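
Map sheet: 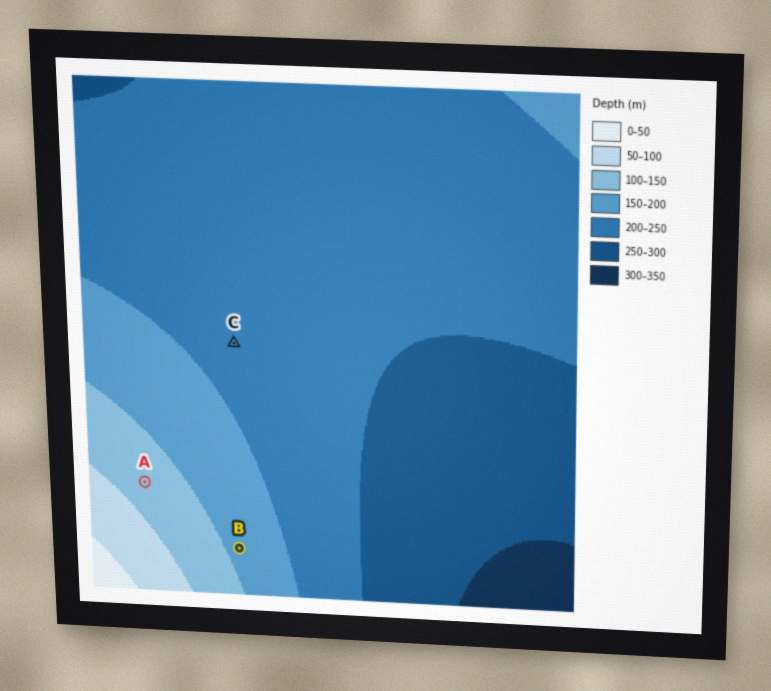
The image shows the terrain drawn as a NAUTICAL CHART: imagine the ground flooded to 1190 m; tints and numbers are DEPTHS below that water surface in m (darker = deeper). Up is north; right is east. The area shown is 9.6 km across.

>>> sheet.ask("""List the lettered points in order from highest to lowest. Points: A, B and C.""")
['A', 'B', 'C']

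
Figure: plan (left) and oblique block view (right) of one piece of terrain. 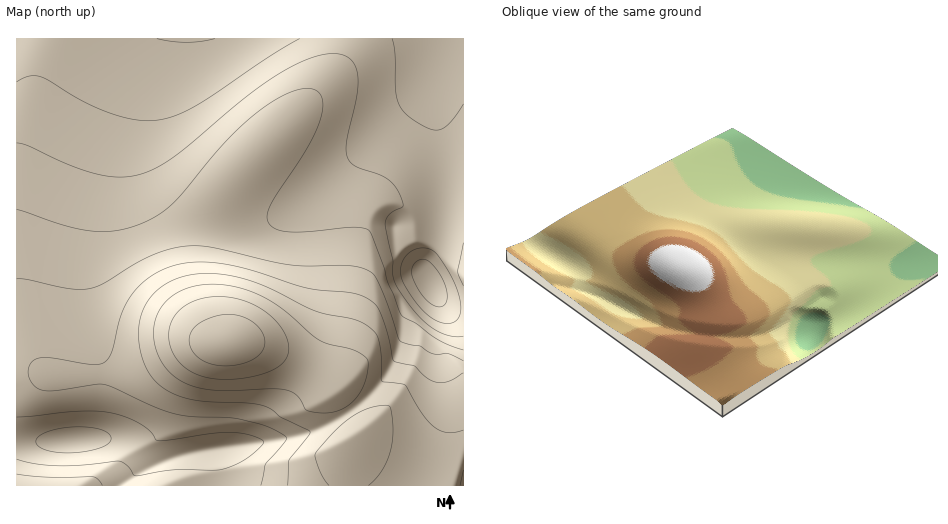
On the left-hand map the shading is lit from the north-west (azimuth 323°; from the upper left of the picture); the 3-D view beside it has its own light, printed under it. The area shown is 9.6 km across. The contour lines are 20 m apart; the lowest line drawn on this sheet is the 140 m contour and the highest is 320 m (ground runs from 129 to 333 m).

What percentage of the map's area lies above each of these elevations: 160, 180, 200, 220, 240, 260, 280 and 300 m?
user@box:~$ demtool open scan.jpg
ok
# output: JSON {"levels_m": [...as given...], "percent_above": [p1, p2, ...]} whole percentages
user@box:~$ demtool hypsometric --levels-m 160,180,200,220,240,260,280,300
{"levels_m": [160, 180, 200, 220, 240, 260, 280, 300], "percent_above": [88, 73, 59, 41, 28, 19, 11, 4]}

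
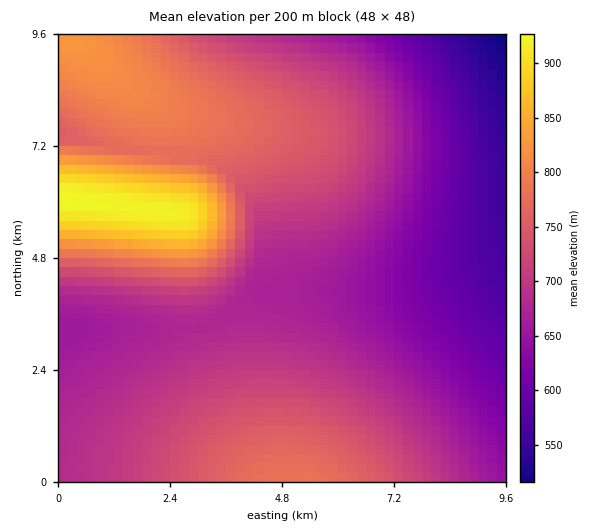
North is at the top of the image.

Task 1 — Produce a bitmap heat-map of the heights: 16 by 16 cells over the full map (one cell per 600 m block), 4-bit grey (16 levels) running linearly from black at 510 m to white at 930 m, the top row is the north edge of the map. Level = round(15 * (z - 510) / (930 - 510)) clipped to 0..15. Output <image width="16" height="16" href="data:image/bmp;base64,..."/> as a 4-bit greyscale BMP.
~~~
<image width="16" height="16" href="data:image/bmp;base64,Qk32AAAAAAAAAHYAAAAoAAAAEAAAABAAAAABAAQAAAAAAIAAAAATCwAAEwsAABAAAAAAAAAAAAAAABEREQAiIiIAMzMzAERERABVVVUAZmZmAHd3dwCIiIgAmZmZAKqqqgC7u7sAzMzMAN3d3QDu7u4A////AGd4iZqpmIdlZ3eImZmIdlVmd3iIiHdlVGZnd3d3dlVEVmZnd3ZlVENVZmZmZlVEM2ZndmZlVUMyiJmYdmZVQzK7zMuGZmVDMu7u7Zd3ZUMy7u3biId2VDK7uqmZiHZUMpqqqpmYh1QyqrqqmYh2VCG7uqmYh3ZDIbu6mHdmVDIR"/>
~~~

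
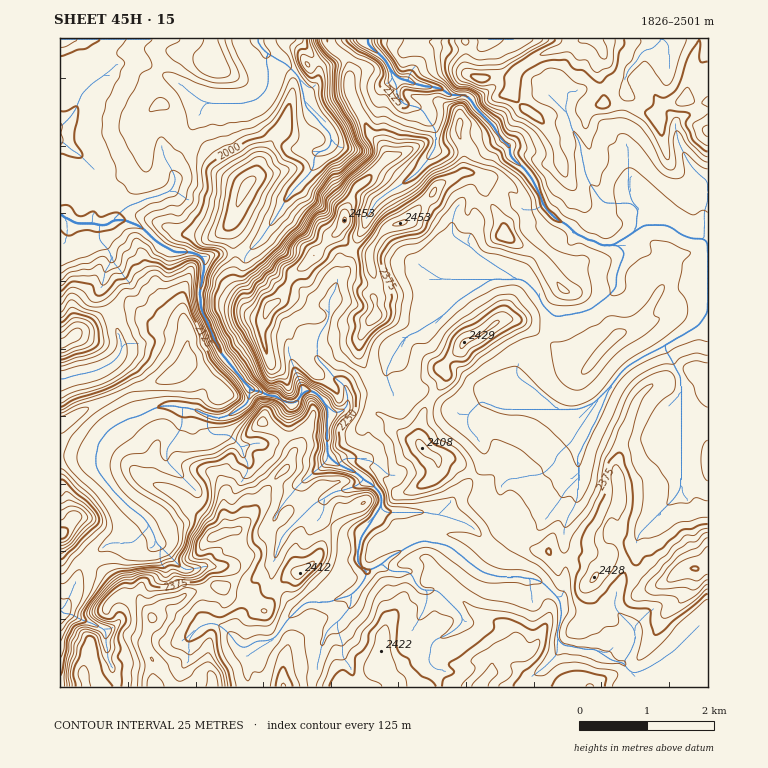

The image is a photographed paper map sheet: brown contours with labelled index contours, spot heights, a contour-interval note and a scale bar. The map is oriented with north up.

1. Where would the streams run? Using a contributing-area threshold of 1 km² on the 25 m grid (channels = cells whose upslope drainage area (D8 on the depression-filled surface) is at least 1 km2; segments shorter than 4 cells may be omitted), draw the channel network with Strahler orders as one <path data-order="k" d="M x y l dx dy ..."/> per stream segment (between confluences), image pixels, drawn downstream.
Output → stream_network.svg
<path data-order="1" d="M637 673l-5 0-7-7 0-3"/><path data-order="2" d="M625 663l-12-2-7-5-1 0-4-3-2 0-3-4-13 0-2-1-7 0-2-2-8 0-7-7 0-8 2-2 0-5 2-2 0-6 1-2 0-2-1-2 0-8-2-2 0-1-7-7-10-10-2 0-1-2-4 0-1-2-11 0-1-1-26 0-1-2-5 0-2-2-3 0-7-5-2 0-5-5-2 0-17-15-1 0-5-3-5 0-2-2-9 0-1-2-9 0-1 2-4 0-1 2-9 3-3 3-12 5-7 7-2 0 0 2"/><path data-order="1" d="M635 638l0 5-3 5 0 3-7 8 0 4"/><path data-order="1" d="M104 629l-5-2-8-5-9-1-1-2-5-2-4-3-8 0-4-4 0-1"/><path data-order="1" d="M211 622l1 2 6 0 3 3 2 0 10 11 0 1 3 4 0 1 2 0 3 4 5 0 10-7 12 0 2-2 3 0 5-5 0-2 7-8 0-2 19-18 1 0 2-2 24 0 1-2 4 0 2-1 3 0 2-2 5 0 1-2 2 0"/><path data-order="1" d="M338 622l11-13 0-2 2-2 0-10"/><path data-order="1" d="M463 622l0-5-2-1 0-2-24-24-15 0-7-7 0-1-1-2 0-3-5-5-17 0-2-2-2 0-5-5-2 0"/><path data-order="2" d="M351 595l10-10 0-2 4-3 0-2 1-1 0-5-1-2"/><path data-order="3" d="M365 570l-7-7 0-13 1-2 0-7 2-2 0-3 10-13 2-5 3-4 0-2 5-6"/><path data-order="2" d="M381 565l-5 2-5 3-6 0"/><path data-order="1" d="M158 545l-3-4 0-5-3-5-2-5-3-3 0-2-7-7-2 0-5-5-2 0-20-20 0-2-12-13 0-2-3-5 0-14 2-1 0-7 1-2 0-2 5-5 0-1 12-10 5-2 9-5 5 0 1-2 4 0 12-7 1 0 2-1 3 0 2-2 17 0 2 2 10 0 1 1 6 0 5 4 1 0 2 1 3 0 2 2"/><path data-order="1" d="M425 512l-40 0-4-3 0-3"/><path data-order="1" d="M662 511l14-14 0-1 5-7 0-113-4-4-7-15-5-7 0-5"/><path data-order="3" d="M381 506l0-10-1-2 0-2-10-10-4 0-3-3"/><path data-order="1" d="M324 499l8-7 4 0 2-2 6 0 2-1 3 0 2-2 3 0 2-2 2 0 5-5 0-1"/><path data-order="3" d="M363 479l-10-9-4 0-1-1-12-6-9-8 0-47-1-2 0-2"/><path data-order="1" d="M578 477l0-22 3-3 0-2 2-2 0-3 3-4 2-5 3-5 0-3 3-3 0-2 4-5 0-4 5-8 0-3 2-2 0-2 1-1 0-4 5-7 0-1"/><path data-order="1" d="M226 435l-14 0-5-5 0-14 2 0"/><path data-order="2" d="M209 416l3 0 2 2 9 0 1-2 4 0 1-2 5-1 9-7 2 0 3-3 0-4 2-1 0-11"/><path data-order="2" d="M559 409l20 0 2-1 3 0 5-4 4 0 18-18"/><path data-order="3" d="M326 404l-9-10-5-3-7 0-6 7 0 3-2 0-2 2-8 0-2-2-3 0-4-3-1 0 0-2-9 0-8-5-9 0 0-2-1-2"/><path data-order="1" d="M485 403l1 1 5 0 4 4 5 0 1 1 58 0"/><path data-order="3" d="M250 387l-9-8 0-2-7-7 0-1-13-15 0-2-2-2 0-3-3-4 0-1-4-5 0-4-3-5 0-3-7-12 0-3-1-2 0-12-2-2 0-1 2-2 0-7 1-1 0-9 2-2 0-11-2-2 0-2-5-3-3 0-2-2-18 0-4-3-8-4-4-3-1 0-16-15-1 0-5-4-4 0-5-3-12 0"/><path data-order="2" d="M611 386l2-2 0-2 5-5 0-1 10-11 2 0 3-3 5-2 4-3 1 0 22-12"/><path data-order="1" d="M116 359l-5 5-12 5-1 1-4 0-2 2-5 0-1 2-7 0-2 2-5 0-1 1-4 0-2 2-5 0"/><path data-order="2" d="M665 345l2-2 5-1 4-4 8-3 3-3 5-2 4-3 1 0 11-14 0-71-4-3-13 0-2-2-3 0-2-2-5-1-5-5-2 0-5-4-24 0-8 7-2 0"/><path data-order="1" d="M405 338l4-3 10-3 8-7 5-2 9-7 1 0 17-16 2 0 8-7 2 0 7-5 1 0 4-4 2 0 6-5"/><path data-order="1" d="M329 313l0 5-2 2 0 3-6 9 0 1-2 2 0 3-2 2 0 19 14 13 0 2 5 5 2 2 1 0 7 6 0 5 2 2 0 12-5 5-2 0-2 2-5 0-8-9"/><path data-order="1" d="M459 279l32 0"/><path data-order="2" d="M491 279l31 0 1 2 2 0 12 12 0 1 3 4 0 3 2 2 0 2 12 11 8 0 2-1 8 0 2-2 7 0 2-2 3 0 2-1 3 0 12-10 2 0 11-12 0-14 2-2 0-3 2-2 0-3 3-5 0-3 2-2 0-2-7-7-5 0"/><path data-order="3" d="M613 245l-12 0-7-5-6 0-4-3-1 0-2-2-3 0-12-12-9-3-12-12 0-1-3-4-2-8-6-12-2-5-12-14-2 0-8-8 0-10-2-2-1 0-7-7 0-1-4-4-1-5-21-20-1-5-7-7-17 0-5-5-2 0-1-2-24-3-2-2-3 0-5-3-5 0-2-2-2 0-8-8"/><path data-order="1" d="M99 237l0-12"/><path data-order="3" d="M633 232l-8 7-5 1-7 5"/><path data-order="1" d="M268 227l9-10 0-2 5-7 3-8 7-7 0-2 18-18 0-2 4-3 0-10 2-2 0-2 5-3 5 0 5-5 0-12-26-27 0-5-1-2 0-7-2-1 0-5-2-2 0-5-1-2 0-2-14-13-8-3-4-4-1 0-5-3"/><path data-order="3" d="M99 225l-1 0-2-2-20 0-7-5-4 0-3-3-2 0"/><path data-order="3" d="M114 220l-1 0-5 5-9 0"/><path data-order="2" d="M638 210l0 3-1 2 0 12-4 5"/><path data-order="1" d="M630 191l0 5 2 2 0 3 6 7 0 2"/><path data-order="1" d="M174 186l-2 2 0 2-5 3-4 0-5 3-11 2-9 5-8 2-9 7-7 6 0 2"/><path data-order="1" d="M414 176l15-17 1-5 6-7 0-18-6-5 0-2-3-3-2-5-6-7-5 0-2-2-7 0-7-7 0-1-1-2 0-10-5-7 0-5-2-2 0-1"/><path data-order="1" d="M566 112l3 5 0 3 2 2 0 5 3 5 0 2 4 3 0 2 1 2 0 3 2 2 0 8 2 2 0 7 1 1 0 7 2 2 0 3 3 5 2 5 7 9 0 1 7 7 27 0 6 7"/><path data-order="1" d="M76 110l-4 4 0 1-8 9-2 1-2 0 0 2"/><path data-order="1" d="M211 103l34 0 1-1 5 0 2-2 3 0 11-10 0-3 1-2 0-17-1-2 0-13"/><path data-order="3" d="M390 70l-3-9-19-17 0-5"/><path data-order="2" d="M267 53l-7-7 0-2-2-1 0-4"/>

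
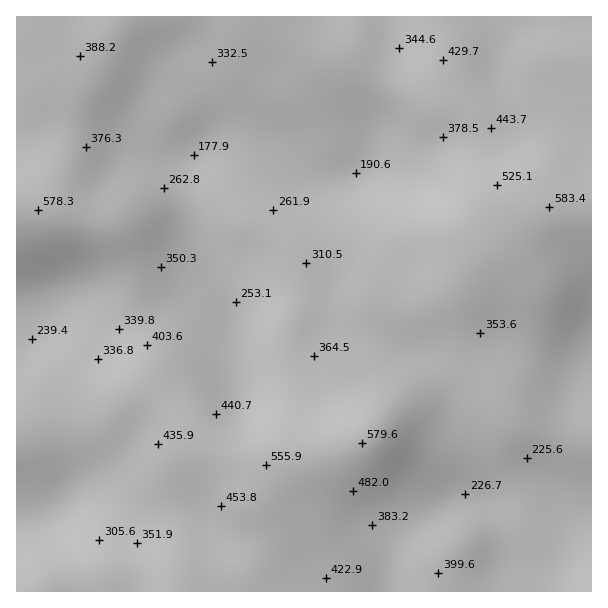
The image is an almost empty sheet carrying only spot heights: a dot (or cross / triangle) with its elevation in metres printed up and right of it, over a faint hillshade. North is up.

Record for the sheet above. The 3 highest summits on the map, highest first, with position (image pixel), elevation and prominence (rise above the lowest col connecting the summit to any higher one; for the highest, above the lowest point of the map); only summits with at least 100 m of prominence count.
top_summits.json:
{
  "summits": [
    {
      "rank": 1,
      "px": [549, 207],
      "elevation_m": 583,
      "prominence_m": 447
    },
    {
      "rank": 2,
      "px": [362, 443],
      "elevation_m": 580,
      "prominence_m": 224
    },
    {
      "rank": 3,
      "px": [39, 210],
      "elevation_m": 578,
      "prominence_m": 221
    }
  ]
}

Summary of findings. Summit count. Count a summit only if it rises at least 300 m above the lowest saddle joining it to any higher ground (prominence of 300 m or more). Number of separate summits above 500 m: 1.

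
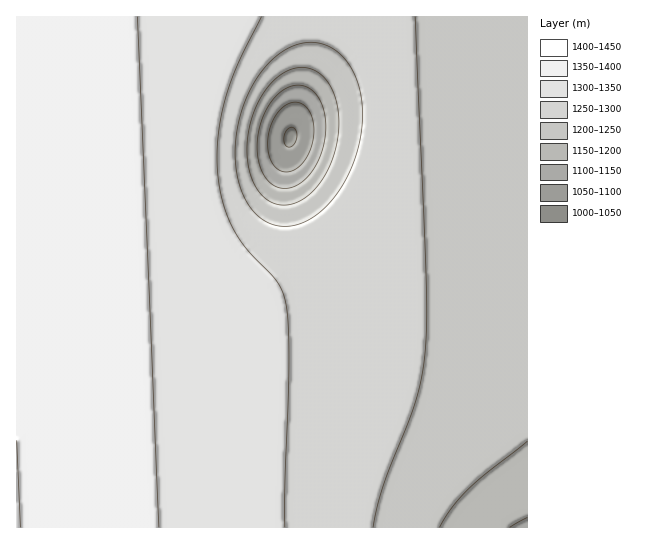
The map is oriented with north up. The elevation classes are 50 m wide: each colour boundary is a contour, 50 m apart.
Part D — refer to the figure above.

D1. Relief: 1040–1400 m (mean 1290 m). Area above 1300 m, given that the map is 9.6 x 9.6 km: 43.8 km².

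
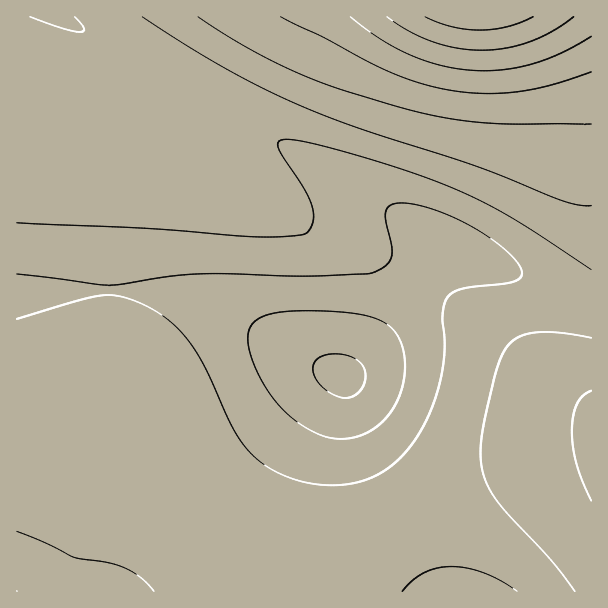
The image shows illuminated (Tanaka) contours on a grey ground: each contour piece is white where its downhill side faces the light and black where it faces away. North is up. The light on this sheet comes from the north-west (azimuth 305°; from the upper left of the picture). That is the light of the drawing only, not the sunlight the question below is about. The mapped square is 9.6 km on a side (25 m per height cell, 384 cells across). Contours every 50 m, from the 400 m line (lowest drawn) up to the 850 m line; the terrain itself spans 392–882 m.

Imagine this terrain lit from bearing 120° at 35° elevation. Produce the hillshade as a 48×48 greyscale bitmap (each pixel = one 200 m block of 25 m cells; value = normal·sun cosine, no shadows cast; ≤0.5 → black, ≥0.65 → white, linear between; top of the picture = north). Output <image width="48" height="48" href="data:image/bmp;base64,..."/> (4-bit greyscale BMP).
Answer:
<image width="48" height="48" href="data:image/bmp;base64,Qk32BAAAAAAAAHYAAAAoAAAAMAAAADAAAAABAAQAAAAAAIAEAAATCwAAEwsAABAAAAAAAAAAAAAAABEREQAiIiIAMzMzAERERABVVVUAZmZmAHd3dwCIiIgAmZmZAKqqqgC7u7sAzMzMAN3d3QDu7u4A////AGeKvLqHVVZ3d3d3d4iImZqqqpmId2ZVVHd5q6qHdmd3d3d3d3iImZmqqZmId2ZlVYd4iZmId3d3d3d3d3eIiJmZmZiId2ZlVYh3iIiId3d3d3d3d3d4iIiZmIiHd2ZmVYiIiIiHd3d3d3d3d3d3eIiIiIh3dmZmVYiIiIiIh3d3d3d3d3d3d3eIiHd3dmZmZoiIiIiIiIiHd3d3d3d3d3d3d3d2ZmZmZoiIiIiIiIiIh3d3d2ZmZmZmZmZmZmZmZoiIiIiIiIiIiHd3d2ZlVVVmZmZmZmZmZoiIiIiIiIiIiIh3d2ZVVEVVVVZmZmZmZoiIiIiIiIiIiIiHd2ZUQzNERVVVVVVmZoiIiIiIiIiIiIiId2ZUMiIzREVVVVVWZoiIiIiIiJmZmZiIh3ZTIhEiM0RFVVVVZneIiIiIiZmZmZmYiHZTIQARIzREVVVVZnd4iIiIiZmZmZmZiHdUIQABIjNERFVVVXd3eIiIiZmZmqqZmIdlMQAAEjM0RFVVVXd3d4iIiZmaqqqqmYh2QgAAEiM0REVVVWZ3d3eIiJmaqqqqqpiHUxAAEiM0REVVVWZmZ3d3iJmaqqu7qqmHZCEREiMzRERVVVVmZmZ3eImaqru7uqqYdTIiIjM0RERVVVVVVmZnd4maqru7u6qZhlQzMzM0RERVVVVVVWZmd4iZqru7u6qpmGVEMzRERERVVVVVVWZmd4iZqru7u7qqmHZVREREREVVVmZmZmZnd4iZqqu7u7qqqYdlVVRERFVVZnd3d3d3iImaqqq7u7uqqZh2ZVVVVVVWZoiIiIiIiJmaqqqqu7u6qpmHZmVVVVVmZpmZiJmZmZmqqqqqq7u6qqmId2ZmVWZmZpmZmZmZmqqqqqqqqruqqqmYh3ZmZmZmd6qqqqqqqqqqqqqqqqq7qqmYh3d2ZmZnd6qqqqqqqqqqqqqqqquqqqmZiHd3ZmZ3d5maqqqqqqqqqqqqqqqqqqmZiId3d3d3iJmZmZmZmZmZmZmaqqqqqqmZmIh3d3d4iImZmZmZmZmZmZmZmqqqqqmZmIiHd3iIiIiIiIiIiZmYmZmZmZqqqpmZmIiIiIiImYiIiIiIiIiIiImZmZmamZmZmIiIiIiImXd4iIiIiIiIiIiZmZmZmZmZmZiIiIiJmXd3d3d3iIiIiIiJmZmZmZmZmZmZiIiZmXd3d3d3d3eIiIiImZmZmZmZmZmZmZmZmXd3d3d3d3d4iIiIiIiZmZmZmZmqqpmZmXd3d3d3d3d3iIiIiIiJmZmZmqqqu6qqmXd3d3d3d3d3iIiIiIiJmZmZqqu7u8u7qnd3d3d3d3d3d3iIiIiJmZmZqru8zMzMu3d3d3d3d3d3d3d4iIiIiIiZqrvM3d3dzHd3d3d3d3d3d3d4iIiIiIiJmrvN3u7u3Xd3d3d3d3d3d3d4iIiId3iJmrzN7v//7nd3d3d3d3d3d3d4iIh3d3eImrzd7////nd3d3d3d3d3d3d3iId2Zmd4mazd7////3ZmZmZmZnd3d3d3eHdmZWZniave/////w=="/>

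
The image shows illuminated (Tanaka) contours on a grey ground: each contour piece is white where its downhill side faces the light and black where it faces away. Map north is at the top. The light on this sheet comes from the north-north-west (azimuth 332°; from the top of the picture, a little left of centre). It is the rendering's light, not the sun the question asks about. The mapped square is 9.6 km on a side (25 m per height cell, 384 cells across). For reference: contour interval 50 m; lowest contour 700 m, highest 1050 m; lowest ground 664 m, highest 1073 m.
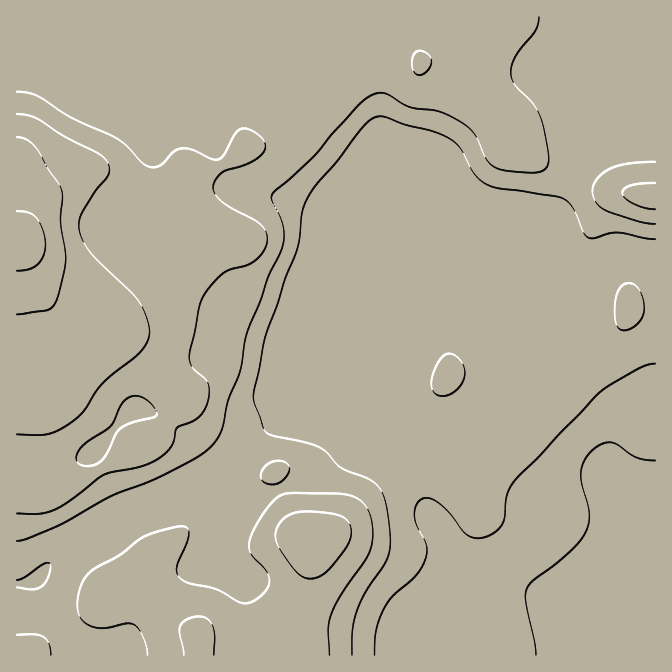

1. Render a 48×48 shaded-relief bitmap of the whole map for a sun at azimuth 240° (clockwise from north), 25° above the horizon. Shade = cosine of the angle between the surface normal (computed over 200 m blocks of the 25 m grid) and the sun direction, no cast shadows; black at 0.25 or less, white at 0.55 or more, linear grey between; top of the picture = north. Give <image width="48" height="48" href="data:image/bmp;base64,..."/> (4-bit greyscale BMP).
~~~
<image width="48" height="48" href="data:image/bmp;base64,Qk32BAAAAAAAAHYAAAAoAAAAMAAAADAAAAABAAQAAAAAAIAEAAATCwAAEwsAABAAAAAAAAAAAAAAABEREQAiIiIAMzMzAERERABVVVUAZmZmAHd3dwCIiIgAmZmZAKqqqgC7u7sAzMzMAN3d3QDu7u4A////AIh4iZmrzcl2eIiIdTJGiJmZmHZWeIiJmYh4mZmrzLl2eIiIdTJGiJmZmHZWeIiJmXeJqqmry5hlaJiIdkNGiJmZiHZWeIiZmXeKu6maqYdUWJmZhlRWiJmIh2ZneImZmXibzKmIiHZUaJqql1RWiIiIh3d3iImZmYmry5h3h2ZWebzcp2VWeIiJmIiIiImZqpmqqYiIh2Z4q97sl2VVZ3iZmYiIiImZmZmamYmZh3eJvO/sl2VEVniZmZmYiIiJmZmZmJmZh3d5vN7ah2QyNWiamZmIiIiIiKqZiZmYh3d4rN24ZVMRJHiqmYiId3d4iLuoiJmYiId4m7uGVEIRJXmqmIiHd2Z4ibqYiImZmZiImql1VEISRoq6mId3dmZ4maqIiImZmZmZqql2ZUM0V5u6mHh3dmeJmamHeJqqmZmZq6l2ZURWeKu6mIiHdmeaqqmHeJqqmIiImpdlVVZniaqqmIiHd3iaqrqXeJqph3d3iIZURWd4maqpmIeHd3iru7qYiJmYd4dmZ2VVZ3iImaqZmIiId4iau6qYh3iIiZhlVVVniIiJmqqZiIiIiIiaqpmYdmeJq6dTRVZ4iIiZqqqZiIiIiHiJmZmYdmeaupZDRFeIiImZq7qYiImZiHiJmZqph3iaqXZVRFeIiJmZqrqYeImZiIiJmaqoh3iZh2ZmQ0eIiJmZmqqHd4mZiImZmaqYd4iIdmZ2Q0eIiJmZmqqHd4iIiJmZmaqYd4iHdmZ3U0aIiImZmqqHeIiIiZqpmaqYeIiHZmZ3ZEaIiImZmqmHeIiJmZqpmaqXeJh2ZmZ4dUV4iIiZmqmHiJmZmaqpiKmGaIhlV3Z4hjRoiIiZmamIiZmZmaqpiJl2Z3ZVeIh4hkNXiIiZmZmImZmZmaqph5hlZmVXmph4l0NWiImZmZmZmZmZmZqZiJhUREZ5qpd5mFM1eImZmZmZiIiJmZmYiIYxI1iamIeKqFIkeJmZmZmIiIiZmqmZqmUgFHmYiIiZhjETaJmZmZiIiJmZq7qs3WQhNomIiJmHUyEUaJmZmYiImZmavNze/2UzRoiImYdlQzNFaImZmZiZqqqrve//7nZUVniIiHZlVmdmZ4mZmZmavLvMze7sunZVZ3dmeId3iIh2Z4iZmZms3t3bqrypdnZmZ2RGiYiImZiHZ3iJiZm9/+24Z5mHZXZVVTNGiYeJmYh3dmeJmZrP/9uFRoiHZmUzMzRomIeJmHd3dmaJqrzv/rhTRoiId0MRJFaIiIial2d4h2aKzd7v7JZEVoiIiDIjVniJiImah2eJmXaL7t3dynVFV4iZiERGeImYiImph3iaqXec7su7p1VWZ4iZmXd4iZmIiJmZh3iaqYib3KmZhlVmZ4iZmYiIiZiIiZmZh4mqqYiKy5iIh2Z3d4iZmZiIiIiJmZmZiImqmZiJu5d4h3d3d4iZmYiIiJmZmZmZiImqmZh5uod4iHeHd4iZmYiIiJmZmZmZiImpmZeJqXd4mYd3d4iZmYiIiJmZmamYiImpmZeKqHeJmYd3Z4iJmQ=="/>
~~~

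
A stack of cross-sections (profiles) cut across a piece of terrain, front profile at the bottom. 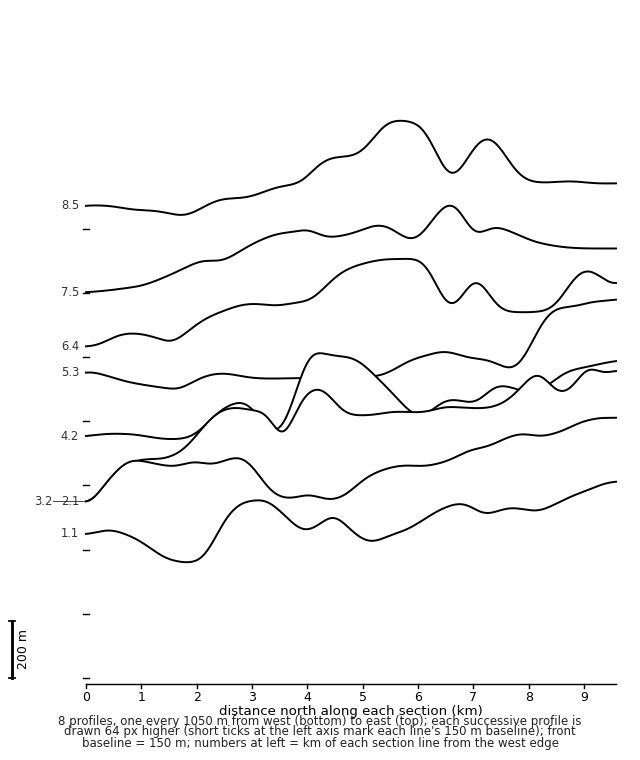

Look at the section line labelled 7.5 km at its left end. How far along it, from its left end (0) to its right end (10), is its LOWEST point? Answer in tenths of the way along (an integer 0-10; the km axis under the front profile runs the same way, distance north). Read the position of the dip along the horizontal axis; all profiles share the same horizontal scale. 0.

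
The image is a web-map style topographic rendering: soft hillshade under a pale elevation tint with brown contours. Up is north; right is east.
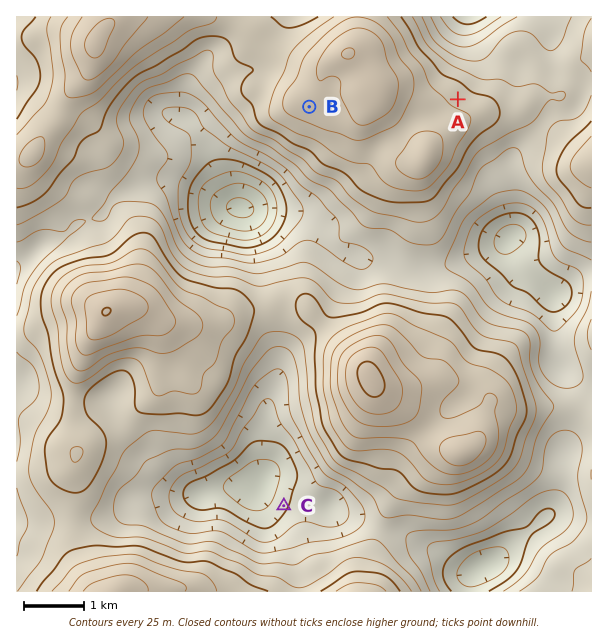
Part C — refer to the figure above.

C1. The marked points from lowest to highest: C A B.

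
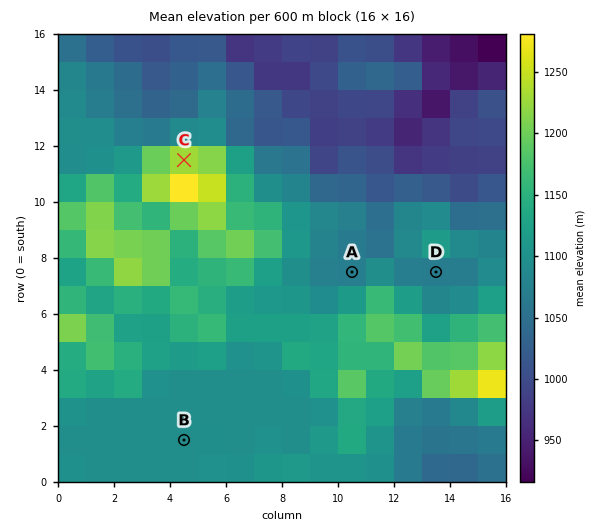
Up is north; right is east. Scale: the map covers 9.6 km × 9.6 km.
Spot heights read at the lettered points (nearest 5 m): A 1075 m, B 1095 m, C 1240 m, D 1065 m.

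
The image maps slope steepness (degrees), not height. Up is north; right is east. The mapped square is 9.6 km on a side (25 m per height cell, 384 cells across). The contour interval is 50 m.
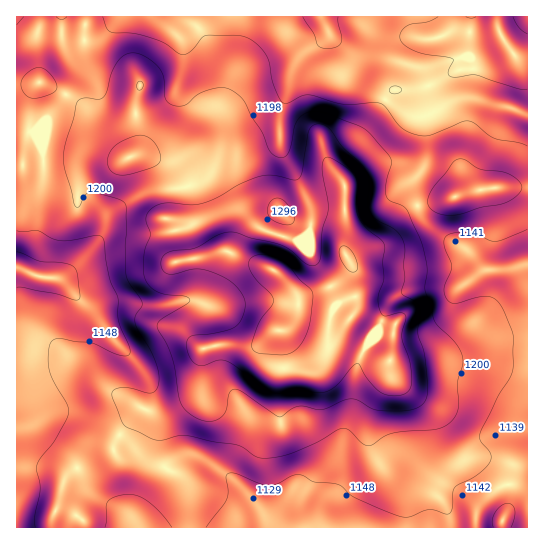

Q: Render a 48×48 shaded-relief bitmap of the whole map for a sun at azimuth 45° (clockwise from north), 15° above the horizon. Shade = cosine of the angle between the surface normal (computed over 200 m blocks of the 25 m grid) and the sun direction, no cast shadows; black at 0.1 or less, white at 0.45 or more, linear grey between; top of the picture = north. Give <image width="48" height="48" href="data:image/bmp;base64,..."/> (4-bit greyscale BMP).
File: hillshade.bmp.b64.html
<image width="48" height="48" href="data:image/bmp;base64,Qk32BAAAAAAAAHYAAAAoAAAAMAAAADAAAAABAAQAAAAAAIAEAAATCwAAEwsAABAAAAAAAAAAAAAAABEREQAiIiIAMzMzAERERABVVVUAZmZmAHd3dwCIiIgAmZmZAKqqqgC7u7sAzMzMAN3d3QDu7u4A////ACNGZomYdlRFZ3d3dmVmZVVURVZlaHVXmTNGd4mHZURFZ3d4dlVmZVVURWZmeHVXiERGeIh2VERVZ3iIZVVmZVVERWZmeHZniERGeHZVRERWd4iGRFZmZVVEVnd3d2ZniFVWd2VURVVneJhkNFZlVVRFZ3d3dmZnd2ZWd2VVZmZ3iYZCNFVVVVRFd4d2Znd3d3ZndmVWd2Z4h1QzNEREVVRWd3dmZ3d3iHd3ZmZndmZ2VDMzRERVVlVWd2ZmZ3iImXdmZmZ3ZmZVMiNEREZmZlVWZlVVZ4iImWZmZmZmZmVTIkVVVWd2ZlRFVERVZ4iIiFZmZmVVZmVDNGd2VVZlRVQzMjRWeIiId1ZlVURWZ3ZDRXh2MzRCNEMiEjV4iZiHd2ZlVUVneIUzVnhjABIhJFQhI1iqmZiHd2ZmVVZ4mXQjRnZAADMzVmUzRoq6mIiHd2ZmZmeKqVIiNWQQFFZmd3ZEZ5vKiIiIiGZmZniqliESJFMRRmZ3d3dmaKy5iIiIiGZmd4mpYgERNmQ0VVZ3d3d3eby5mZmIiGZ3iZqWIAEjaId2VVZ4d3d3eby6qpmIiHd4mZlzACNGmqmGVWeIh3d3eKu7qZiIiHiJqphSI1Z4mZhlVniIh3d4iazMuYiJmYiZqYZDRVZoiHZERnd4h3eJqs3tqYiZmZmqmGQzMiNGZlQzNFZ4h3eKqs3cqYmZmaqphlQxAAI0RDMiI1aal2aJmqu6mIiamZh2VUQhERI0QzIiJGnLllaJqqqqiIiZmFREREQyIiNWVENEV63rdFeauqq6mId3eBIzNEQzMzV4dlVnm+7IU1iqqqvLmHZWZiMzNEQzNFeZl3iavMuGRHmru8zKh2VVZURDNERDNFZ4iImqqXd2RYrN3dyoZURVVVVERFZUM0V4iImYdVZ3Vnre7cp1M0RVVmZURXZURFeZiIiHVWiYZXruy6hTI0RFVmZVVnZERWiZiId2ZoqnVGrcqYdURWVVZmZlVmUzRWd3d3d3eKuWRGrMqYdlaIdneGZmVlMjRVZnd3d4ibuENHzsqId3eIiJqnd2VVM0VWZ3d3d4mrpTRq7smIh3eJmqqnd2VVRVZ3d3d3d4m7dDWd7amZmHeJqqqYd2VVVneIiIiIeJq5Yza+y6qqmHiaqpmXd2ZmZ3iImIiIiJqoU0jNuqu6mIiZqZmmd2Zmd3eImZmYiJqoVGvdu7uph3iImZq2ZmZnd2Z5qpiHeJqpd53tu7qHd3d4mZqVZmZndlV5qod3eJmpiL3cuph3d3d4iIZVVmd4dlVpqYd3iJmqmau6mHd3d3d3dlM2Z4mIdkV6uoiIiJqqmJmYd2d3d3ZmZUM3eaqHdlaby5iIiJmqmIiHd3d3d2ZmZURXiqmHd2i9y5h4iJmqmIiIdmd3ZmZ3ZUVniah3iInMyod3iJqqiIiHZmZlVmZ2VFeGeIdniJq7qXd4iZqpiIiGVVVVZmd2VGmneIdniZmql2Z4iJmYiJl1VmZmd3d3VYrGeIdniZmZdmd4iJmYiahkVnd3iHd3ZpvA=="/>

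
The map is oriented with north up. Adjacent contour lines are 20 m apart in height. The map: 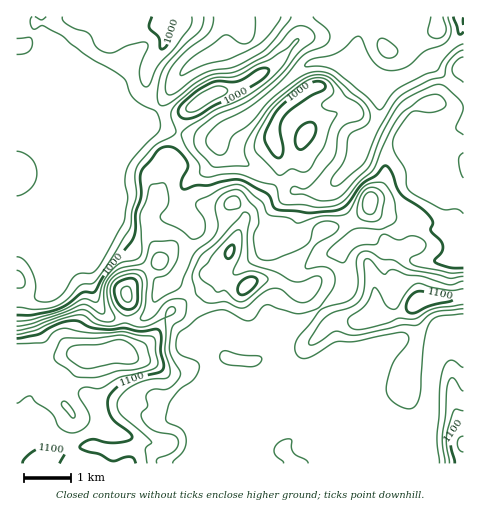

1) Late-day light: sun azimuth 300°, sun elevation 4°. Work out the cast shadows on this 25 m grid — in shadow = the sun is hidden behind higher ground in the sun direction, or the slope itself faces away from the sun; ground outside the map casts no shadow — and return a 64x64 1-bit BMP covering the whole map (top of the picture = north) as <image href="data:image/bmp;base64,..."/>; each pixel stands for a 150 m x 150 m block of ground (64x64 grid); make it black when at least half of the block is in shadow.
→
<image width="64" height="64" href="data:image/bmp;base64,Qk0+AgAAAAAAAD4AAAAoAAAAQAAAAEAAAAABAAEAAAAAAAACAAATCwAAEwsAAAIAAAAAAAAA////AAAAAAAAADfAAAAAAAAAB8AAAAAAAAADwAAAAAAAAAGAAAAAAABgAAAAAAAAAGAAAAAAAAAAAAAAAAAAAAAGAAAAAAAAAAfH+AAAAAAAB//4AAAAAAAP//AAAAAAAAf/8AAAAAAAD//wAAAAAAAH/+AAAAAAAAB/wAAAAAAAAB/AADgAAAAAH8AAPgAAAAAPwAAc/gAAAA/AAAz/HwAAB+AAAH+/AABjwAAAB/8AAPmAPgAAfwAA+Az+MAB/AAD4BP48AAAgAPgAfDwAAGAAeAB4DAAAAAA2AAAAAAAAAA8AAAAAAAAABwPgAAAAAAADAfAgAAAAAAAB8BgAAAAAAAHwDwAAAAAAAPAPAAAAAAAA8AMGAAAAAABwAB8AAAAAADAAHwAAAAAAGAAeAAAAAAAMABwAAAAAAAYACAAAAAAAAgACAAAAAQACPAAAAAAAwAA+AAAAAAAAAB8AAAAAAAAADwAAAAAAAAAHgAAAAABgAD+AAAAAAP4AP8AAAAAA/4Af4AAAAAD/wgfwAAAAAP/iAPABAAAAf/GAYAEAAAA/+PAAAAAADA/8fgAAAAAeAP4eAAAAAB8APwQAAAAAH8AfgAAAAAAf4AfwAAAAAA/4A/wAIAABB/wB/AAwAAOH/AD4ABwAAIP8AHAADwAAAfwAAAAHAAAA/AAAAAcAAAA4AAAABg=="/>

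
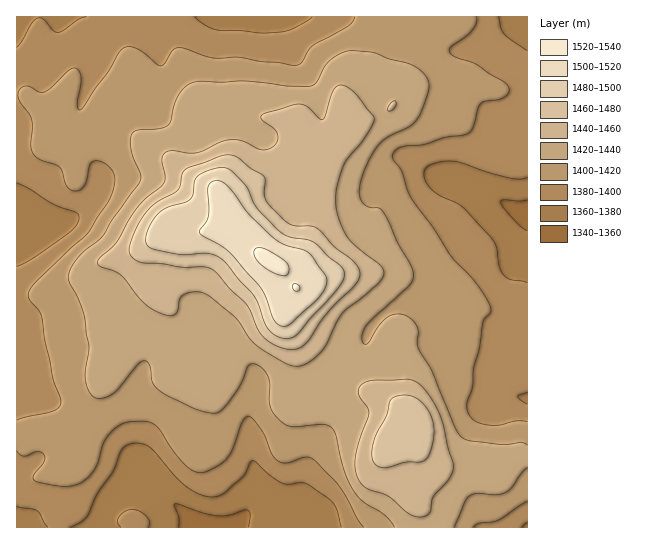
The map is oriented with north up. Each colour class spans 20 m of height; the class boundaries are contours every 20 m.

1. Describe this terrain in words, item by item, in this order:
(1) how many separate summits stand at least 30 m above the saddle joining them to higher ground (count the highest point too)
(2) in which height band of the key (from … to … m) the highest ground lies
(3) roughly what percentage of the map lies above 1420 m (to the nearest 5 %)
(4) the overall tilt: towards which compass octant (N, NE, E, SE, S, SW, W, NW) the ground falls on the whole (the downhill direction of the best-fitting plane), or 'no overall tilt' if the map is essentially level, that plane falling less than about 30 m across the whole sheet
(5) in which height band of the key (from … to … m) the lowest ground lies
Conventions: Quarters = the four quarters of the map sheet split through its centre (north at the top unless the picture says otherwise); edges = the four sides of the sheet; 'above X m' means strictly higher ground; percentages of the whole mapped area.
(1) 2 summits rise at least 30 m above their surroundings.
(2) The highest point is somewhere between 1520 and 1540 m.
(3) Ground above 1420 m makes up about 40 % of the sheet.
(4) There is no overall tilt: the best-fitting plane is nearly level.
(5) The lowest ground lies in the 1340–1360 m band.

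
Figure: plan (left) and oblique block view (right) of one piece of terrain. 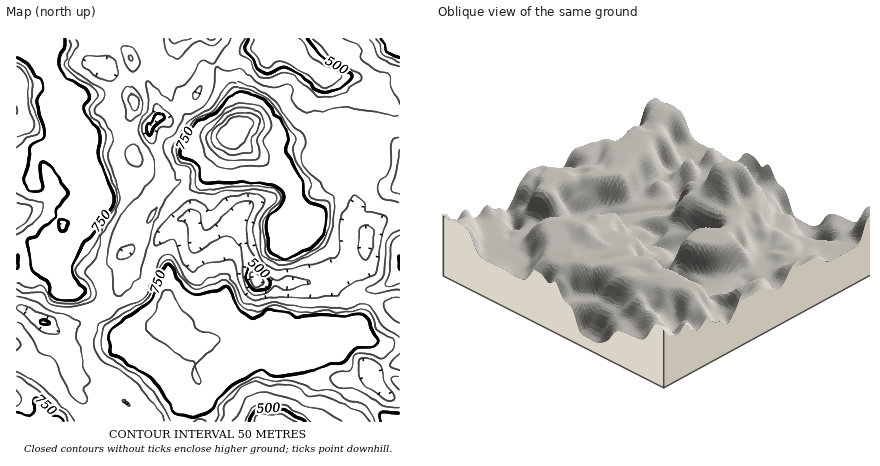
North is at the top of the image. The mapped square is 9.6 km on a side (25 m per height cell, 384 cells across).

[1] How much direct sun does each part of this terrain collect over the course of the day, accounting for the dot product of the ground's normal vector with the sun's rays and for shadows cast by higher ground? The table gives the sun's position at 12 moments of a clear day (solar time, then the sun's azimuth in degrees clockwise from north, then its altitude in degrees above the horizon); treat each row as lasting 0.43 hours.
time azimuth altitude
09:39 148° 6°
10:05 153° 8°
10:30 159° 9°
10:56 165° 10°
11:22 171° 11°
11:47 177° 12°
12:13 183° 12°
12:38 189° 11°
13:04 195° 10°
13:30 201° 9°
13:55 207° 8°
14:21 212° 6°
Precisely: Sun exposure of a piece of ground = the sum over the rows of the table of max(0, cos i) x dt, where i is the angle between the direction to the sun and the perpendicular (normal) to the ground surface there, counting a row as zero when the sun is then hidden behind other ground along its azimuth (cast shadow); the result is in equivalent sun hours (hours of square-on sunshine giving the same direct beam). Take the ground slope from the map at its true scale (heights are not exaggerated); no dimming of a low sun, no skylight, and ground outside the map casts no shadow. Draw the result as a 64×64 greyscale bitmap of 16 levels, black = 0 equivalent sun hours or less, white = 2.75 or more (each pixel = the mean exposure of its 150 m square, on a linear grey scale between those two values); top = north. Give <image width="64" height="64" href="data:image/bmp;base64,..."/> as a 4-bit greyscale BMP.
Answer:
<image width="64" height="64" href="data:image/bmp;base64,Qk12CAAAAAAAAHYAAAAoAAAAQAAAAEAAAAABAAQAAAAAAAAIAAATCwAAEwsAABAAAAAAAAAAAAAAABEREQAiIiIAMzMzAERERABVVVUAZmZmAHd3dwCIiIgAmZmZAKqqqgC7u7sAzMzMAN3d3QDu7u4A////ABEjQhERI0REMzRFVmeJreyIdVeIeIeL7tp2VVZomWQyACMxAAE0RERERFVnd3mZuoVVVq3Mzdzcp2VWeKqXMAACRCEAAkRERERFVomYdmZnd3ZVe+7//ah2Znmsy4QAADVTEAAjRFVVRVVoqphlVVVpzIZnq7upd5mZq7uoUQAAh0EAATNEVVVVVWiZl1VVVWi8uGV4dmZ5vey6dUIQAAOEEAASM0RERFVWiZl1VVVVVorduIqqqaqau4QQAAABaSAAAjM0REVVVXmpmGVVVVVVVp7+7//+3KhkMRIhASaWAAATM0REVVZ4vLqWVVVVRFVVac7Lzd3KhURmdkIiVjAAAjM0RERVaKzduXVVVVREVVVVeqh3iZh3eJqpYzRkABEjNEQ0RFaKzLqGVVVVVVVVVVRWd2VVZneImqhWaJcxVDNEQzRFaLzKhlVVVVZmZlVVVEVVVURVZneZh3rMupd2REM0VVVomYdlVVVVZ3dmZVVURFVEQzRVZmZpzuyYmWVEQzRVVVZlVVVVVWd3h2ZmVVVEVVRERFVVVVesuXd3I0QyI0VVRFVVVVVWd3dlRFVVVURFVlVlVVVVVWZmQyETMhABRVRDNERFVmZmZDISI0RVREVWZmVVREVVVEIAADMgACVlREMhI0RFVVQyIjNERVVURFVVREREREREMQABMRATd1VUMQABI0REQyIjRERFRDI0REQiMzMzM0MzABIAJq3IZVQyAAABM0REMzRERERCEAEyIQAAAAAAEAERISOLu7qqhlQgAAACNFVERERERCAAAAAAAAAAAAAAASMiiamL///+pjIAAAAUZUREREREIAAAAAAAAAAAAAABNEW8qIvdze62QyAAAAIzNDESM0QgAAAAAAAAAAAAABRWeM7tuHZVVUMzMgAAEiNDEAAAERAAAAAAAAAAAAACWKy7uqu4VUQhIjMzIQASMzEAAAAAEAAAAAAAAAAAAAESWu6GaKllQQASNEMzIBI0IAAAAAARAAAAAAAAEiIiIQABaIZpllVCASNERDMzIjMQAAAAACIAADQzM0REM0RDIQI2ZWdVREVEVEQyMzMyERAAAAAAIhAniKqHZlVEREIjNDZFVUREV4eGRBASMzIAAAABAAEjI2rf//uGVVVEQhI0RUVVRFVWiIhUMQEzMQABAAEiMyM2jP/u//yXVVQxEkRURlRERFV4iGVVQzMyABIRABNDMkZ4h2aM79llRDIjRERFRERENGiIZVaHVDMRIyIgASISRVZVVVaLynVERENDMxMiRDIkaJd1VFdkQyIjMiMQABJFVmVVVVeadURVRDMQABI0MjVniYZVNFREQiMyNlIBI0VWVVVVVXh1REVVQgAAERI0RFVpuWZDREVkETM2l1RENERVVVVVV3VEV4dTEBARIkZlRFe7h2Q0VFdRJEV4dlMjMjRVVVVWZWZ5mGQyIRIzRmZEVYundjNER5hVZmiHVCIgAkRERERVZmZmVEVmVUM0RERFWbhmU0VFirqWZoiGQyAAFEQyEUVVVVVWd7y5YyIzNERGh2ZlNENImYZmeaqGQgATQxAAE0VVVXq7vMqFM0RFVEREVWZDRDWJqrqZqqhUM1VDAAASRFVXiruHd2VFVWZVQhJEVlM0Qlv/7v//7bu8lkQxESNEVWZlaGVVRGd3ZVVCEkRVZCRDNqu87////+p1RFQhI0RVZUI1RFRFd3ZVVTIjRVVWM1U0eJmqmZmIdVQyEBI0RVZUISNEVEeHZVVUMjRXhlVUV2ZWZmdmZlVVRCAAIzRnd2QiI0REaHZVVVQiNXqmVXeN23VWipiIhlVDEBI0RWd2ZUM0REV3ZVVVQyJFeHVFd6/8dnmszMynVUIiI0RVREVVVEQ0RmVVVVVERFRENDNWd3ZWi93tymVEMjRERWZlREVVVCNEREVVVVVmUyESEkUzRVasy6l0IjREVmVVZmZURFVDEREkVVVVRWZCERACQhE0V6qGZ2QzRVZlVWZVVVM0RDEAACVVVVVEREMzIAMyESRVRFVWiYZVUzJGZlREMkRDIAABVVVVVDISNFVCARAREjIBJFV5qGUxAUVUMzIjRDMhIRVlVVRDERI1d2cwACEAEAACRFVlQxABIiIiIjRDMzMzaHVUREIAAjV4q3ITUgAAAAARESIxERERIiI0RDM0REWHZVREMhASI2q5h3hTEAAAAAAAARABIzM0RERERERERnZUREVWdmVWiHZnl0MQAAAAAAABABIzQzM0REREVVVWZDIjRWeJhmZkI1h1QxAAAAAAAAAAIzRCAAEjRFVVVVQzNERERERDRDACV2VDIRAAAAAAAAEjRCEAAAE0RERVRDNVVUMhAAEhABNWZURDIQAAAAAAAjMzEAAAABI0RFVVZmZUIQAAEzIBJEVlRERDIQAAAAABIyAAAAAAASREVWiphlMAAAEjQ0ZUVVVlREQyEAAAAAAAAAAAAAE1ZVVVmpdlUwAAEjRFm5ZWZ3ZEQzIRAAAAAAAAABE2rMl2VnjshmVTEAEjREaZdVRWZUQzMiEQAAAAAAATWM3bhmaK3tplVVZzIzREVmQjQzZmVDQzIQAAAAAAATabuoZVV63udlREV5lkREVWMRNER3ZlRVQyEAAAAAASR5mGVVRWiqlURERWVmVVVVMAJERXiJdol0RDIAARATRomHVVVWeIdkM0REQyNEVVQgE0RWeJq7u7dmdSERI0Z5qHZVVWeZdU"/>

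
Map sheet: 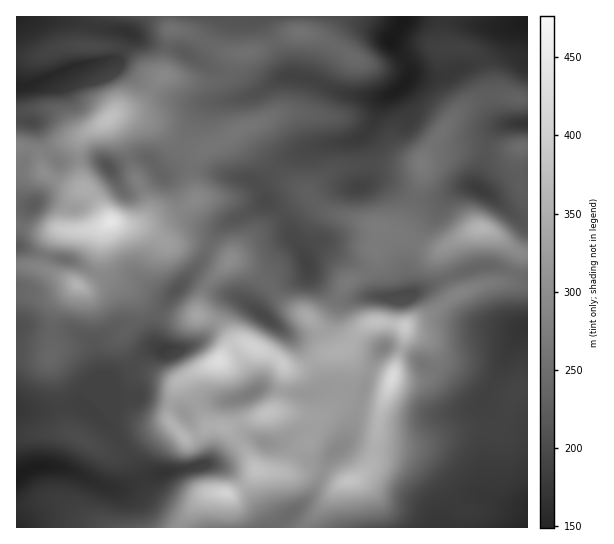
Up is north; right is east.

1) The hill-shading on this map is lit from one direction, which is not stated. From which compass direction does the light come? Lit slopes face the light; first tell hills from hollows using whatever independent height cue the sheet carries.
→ S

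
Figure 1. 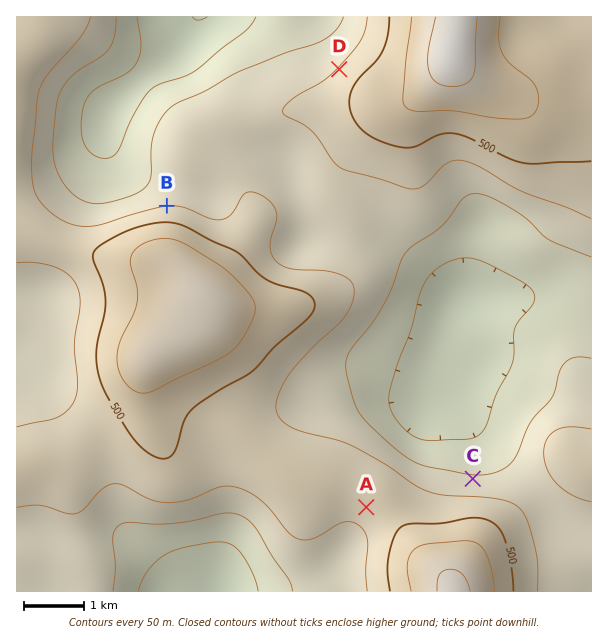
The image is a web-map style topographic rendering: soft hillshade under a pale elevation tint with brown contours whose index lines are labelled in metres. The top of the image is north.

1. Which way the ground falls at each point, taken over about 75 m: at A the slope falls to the SW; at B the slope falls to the N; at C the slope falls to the N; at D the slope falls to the NW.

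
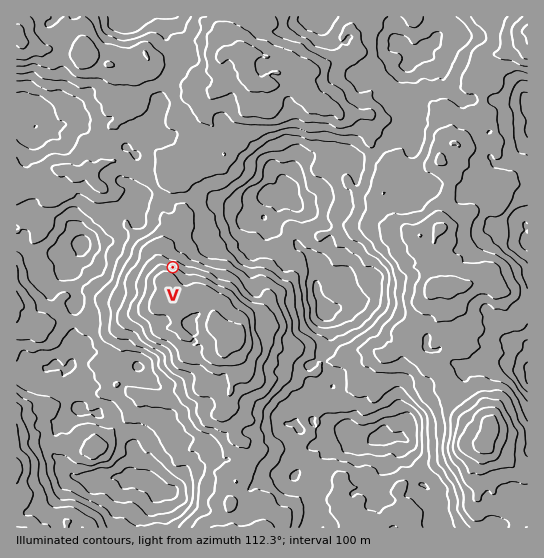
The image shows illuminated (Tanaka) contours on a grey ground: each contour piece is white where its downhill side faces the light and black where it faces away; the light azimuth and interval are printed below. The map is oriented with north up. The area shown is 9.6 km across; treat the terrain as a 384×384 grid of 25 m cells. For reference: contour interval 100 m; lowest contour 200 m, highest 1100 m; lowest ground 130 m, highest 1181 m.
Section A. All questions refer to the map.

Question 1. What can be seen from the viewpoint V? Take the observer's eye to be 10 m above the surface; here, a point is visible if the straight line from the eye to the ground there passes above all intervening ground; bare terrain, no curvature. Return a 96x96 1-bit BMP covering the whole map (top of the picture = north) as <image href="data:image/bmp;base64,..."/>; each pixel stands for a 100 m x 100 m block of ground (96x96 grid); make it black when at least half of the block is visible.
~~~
<image width="96" height="96" href="data:image/bmp;base64,Qk2+BAAAAAAAAD4AAAAoAAAAYAAAAGAAAAABAAEAAAAAAIAEAAATCwAAEwsAAAIAAAAAAAAA////AAAAAAAAAAAAAAAAAAAAAAAAAAAAAAAAAAAAAAAAAAAAAAAAAAAAAAAAAAAAAAAAAAAAAAAAAAAAAAAAAAAAAAAAAAAAAAAAAAAAAAAAAAAAAAAAAAAAAAAAAAAOAAAAAAAAAAAAAAA/AAgAAAAAAAAAAAB/AA4wAAAAAAAAAABxAA/wAAAAAAAAAAAAAA/wAAAAAAAAAAAAAB/wAAAAAAAAAAAAAfOAAAAAAAAAAAAAAeAAAAAAAAAAAAAABwAAAAAAAAAAAAAADgYACCAAAAAAAAAA/wAAGjgAAAAAAAAA//6AOngAAAAAAAACQ//APgwAAAAAAAAAAef4fgAAAAAAAAAEAP/OAAAAAAAAAAADgP/IAAAAAAAAAAAD+P/wAAAAAAAAAAAA/n/4AAAAAAAAAAAAHn/+wAAAAAAAAAAAAn/+4AAAAAAAAAAfCn//gAAAAAAAAAA/33++AAAAAAAAAAA////8AAAAAAAAAAGf///+AAAAAAAAAAPj////AAAAAAAAAD//4P//gAAAAAAACf//4P//gAAAAAAADf//kP/sAAAAAAAAH///Ef/wAAAAAAAAB//+AH55AAAAAAAAAP/+AB5/AAAAAAAAAf//wx//AAAAAAAAAf//w57/gAAAAAAAA///4Z5/gAAAAAAAA///8BAfwAAAAAAABt//4DAfgAAAAAAABN/+ADgPAAAAAAAAAJ//ADAHAAAAAAAAAH//ABADAAAAAAAAAH//AAAAAAAAAAAAAH//AAAAAAAAAAAAAP//AAAAAAAAAAAAAH/+AAAAAAAAAAAABt/gAAAAAAAAAAAAB5+AAAAAAAAAAAAABx8AAAAAAAAAAAAAAz8AAAAAAAAAAAAAAAYAAAAAAAAAAAAAAAAAAAAAAAAAAAAAAAAAAAAAAAAAAAAAAAAAAAAAAAAAAAAAAAAAAAAAAAAAAAAAAAAAAAAAAAAAAAAAAAAAAAAAAAAAAAAAAAAAAAAAAAAAAAAAAAAAAAAAAAAAAAAAAAAAAAAAAAAAAAAAAAAAAAAAAAAAAAAAAAAAAAAAAAAAAAAAAAAAAAAAAAAAAAAAAAAAAAAAAAAAAAAAAAAAAAAAAAAAAAAAAAAAAAAAAAAAAAAAAAAAAAAAAAAAAAAAAAAAAAAAAAAAAAAAAAAAAAAAAAAAAAAAAAAAAAAAAAAAAAAAAAAAAAAAAAAAAAAAAAAAAAAAAAAAAAAAAAAAAAAAAAAAAAAAAAAAAAAAAAAAAAAAAAAAAAAAAAAAAAAAAAAAAAAAAAAAAAAAAAAAAAAAAAAAAAAAAAAAAAAAAAAAAAAAAAAAAAAAAAAAAAAAAAAAAAAAAAAAAAAAAAAAAAAAAAAAAAAAAAAAAAAAAAAAAAAAAAAAAAAAAAAAAAAAAAAAAAAAAAAAAAAAAAAAAAAAAAAAAAAAAAAAAAAAAAAAAAAAAAAAAAAAAAAAAAAAAAAAAAAAAAAAAAAAAAAAAAAAAAAAAAAAAAAAAAAAAAAAAAAAAAAAAAAAAAAAAAAAAAAAAAAAAAAAAAA="/>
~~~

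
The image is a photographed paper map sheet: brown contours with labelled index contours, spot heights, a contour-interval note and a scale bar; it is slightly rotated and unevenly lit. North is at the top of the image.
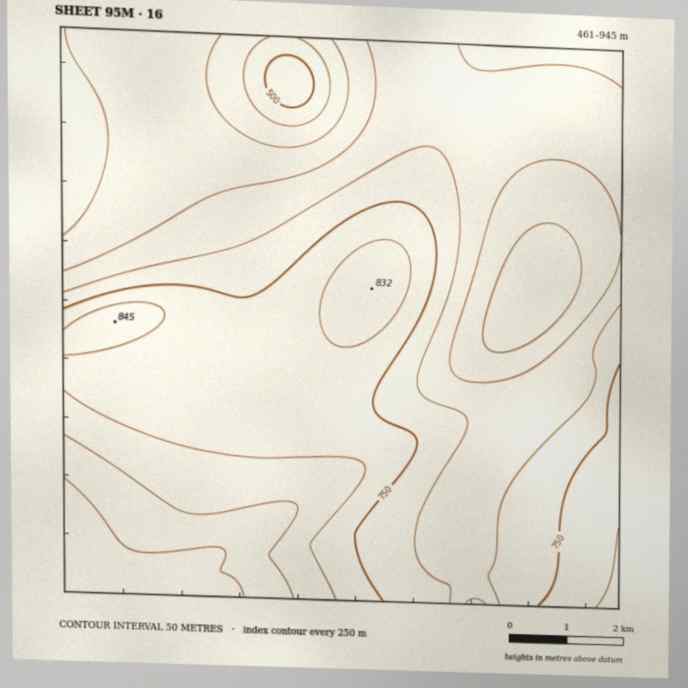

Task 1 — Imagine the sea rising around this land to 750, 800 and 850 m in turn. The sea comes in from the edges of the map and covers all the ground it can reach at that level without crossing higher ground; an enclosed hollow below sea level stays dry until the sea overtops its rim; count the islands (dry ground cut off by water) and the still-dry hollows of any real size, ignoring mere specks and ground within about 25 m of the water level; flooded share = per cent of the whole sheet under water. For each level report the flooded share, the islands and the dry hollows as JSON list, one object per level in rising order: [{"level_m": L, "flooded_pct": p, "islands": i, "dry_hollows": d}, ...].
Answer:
[{"level_m": 750, "flooded_pct": 62, "islands": 0, "dry_hollows": 0}, {"level_m": 800, "flooded_pct": 83, "islands": 1, "dry_hollows": 0}, {"level_m": 850, "flooded_pct": 92, "islands": 0, "dry_hollows": 0}]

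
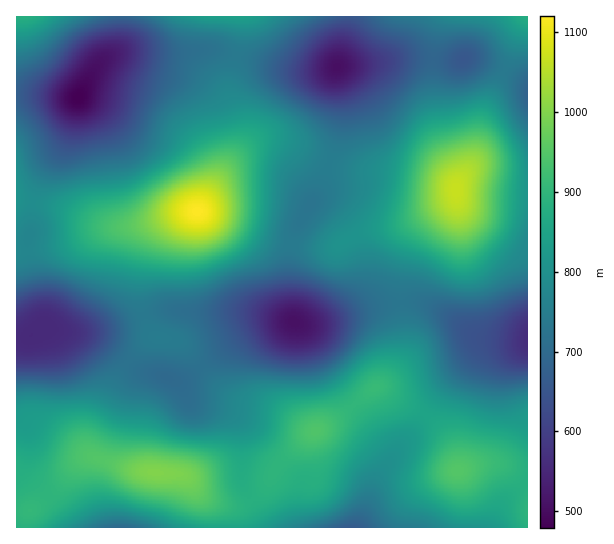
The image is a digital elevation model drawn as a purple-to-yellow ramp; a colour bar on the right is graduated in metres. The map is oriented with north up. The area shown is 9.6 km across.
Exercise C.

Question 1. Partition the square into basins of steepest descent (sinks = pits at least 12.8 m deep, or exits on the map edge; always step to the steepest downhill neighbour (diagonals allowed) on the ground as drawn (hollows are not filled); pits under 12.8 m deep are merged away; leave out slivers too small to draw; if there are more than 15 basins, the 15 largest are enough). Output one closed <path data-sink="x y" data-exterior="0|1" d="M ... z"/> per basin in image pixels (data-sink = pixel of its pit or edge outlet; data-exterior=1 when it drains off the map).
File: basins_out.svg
<path data-sink="78 98" data-exterior="0" d="M241 16l-225 1 1 234 10 1 31-5 39-16 42-6 38-12 20-1 4-5 30-46 9-22 0-13-9-27-2-13 12-49z"/><path data-sink="294 322" data-exterior="0" d="M454 199l-7 5-38 19-18 5-28 4-30 16-24 0-24-4-83-32-17 1-26 15-10 13-4 9-5 25 0 28 4 16 10 17 27 7 31 38 19 16 8 4 35 8 16 8 12 10 8 4 7 0 18-11 35-29 15-8 15-21 4-12 0-28-4-36 7-32 10-21 14-14 16-11 8-7z"/><path data-sink="527 338" data-exterior="1" d="M467 189l-10 0-2 12-24 18-14 14-6 10-7 20-4 23 4 36 0 28-8 19-11 14-9 4 9 2 14 12 24 12 18 17 12 21 5 20 21-7 23 0 25 7 1-276z"/><path data-sink="337 67" data-exterior="0" d="M442 16l-200 0-2 29-11 41 2 13 9 27 0 13-12 26 26-22 19-4 18 5 30 16 22 8 22 4 28 1 49 10 13 5 1-15-17-42-6-32 0-46z"/><path data-sink="31 335" data-exterior="0" d="M189 212l-12 1-38 12-42 6-39 16-31 5-11-1 1 260 13 0 9-6 21-19 19-25 14-4-4-4 2-19 26-57 22-28 17-12-4-3-8-15-4-16 0-28 5-25 4-9 10-13 16-11z"/><path data-sink="351 527" data-exterior="1" d="M382 388l-8 0-39 32-28 16-27 26-17 29-10 9-14 5-17-1 11 9 3 14 292 0 0-40-13-14-16-9-18 0-23 7-5-20-12-21-14-14-28-15z"/><path data-sink="167 378" data-exterior="0" d="M162 337l-8 0-12 8-25 32-25 53-3 9 0 14 8 6 38 12 48 4 20 21 19 8 17 1 14-5 10-9 17-29 35-31-13-4-21-15-19-7-23-4-8-4-19-16-31-38z"/><path data-sink="311 203" data-exterior="0" d="M273 139l-16 2-12 8-17 17-31 45 82 32 30 5 24 0 30-16 28-4 18-5 38-19 9-9 0-6-9-5-62-12-20 0-22-4-22-8-30-16z"/><path data-sink="121 527" data-exterior="1" d="M94 457l-7 0-8 4-29 35-23 18-2 14 188-1 0-9-4-12-23-30-8-3-43-2z"/><path data-sink="463 59" data-exterior="0" d="M526 16l-83 0-3 6-4 13-4 32 1 32 6 32 16 38 2 16 18-27 10-48 22-43z"/><path data-sink="527 94" data-exterior="1" d="M527 16l-8 17-12 34-22 43-10 48-18 25 0 6 56 6 15-1z"/>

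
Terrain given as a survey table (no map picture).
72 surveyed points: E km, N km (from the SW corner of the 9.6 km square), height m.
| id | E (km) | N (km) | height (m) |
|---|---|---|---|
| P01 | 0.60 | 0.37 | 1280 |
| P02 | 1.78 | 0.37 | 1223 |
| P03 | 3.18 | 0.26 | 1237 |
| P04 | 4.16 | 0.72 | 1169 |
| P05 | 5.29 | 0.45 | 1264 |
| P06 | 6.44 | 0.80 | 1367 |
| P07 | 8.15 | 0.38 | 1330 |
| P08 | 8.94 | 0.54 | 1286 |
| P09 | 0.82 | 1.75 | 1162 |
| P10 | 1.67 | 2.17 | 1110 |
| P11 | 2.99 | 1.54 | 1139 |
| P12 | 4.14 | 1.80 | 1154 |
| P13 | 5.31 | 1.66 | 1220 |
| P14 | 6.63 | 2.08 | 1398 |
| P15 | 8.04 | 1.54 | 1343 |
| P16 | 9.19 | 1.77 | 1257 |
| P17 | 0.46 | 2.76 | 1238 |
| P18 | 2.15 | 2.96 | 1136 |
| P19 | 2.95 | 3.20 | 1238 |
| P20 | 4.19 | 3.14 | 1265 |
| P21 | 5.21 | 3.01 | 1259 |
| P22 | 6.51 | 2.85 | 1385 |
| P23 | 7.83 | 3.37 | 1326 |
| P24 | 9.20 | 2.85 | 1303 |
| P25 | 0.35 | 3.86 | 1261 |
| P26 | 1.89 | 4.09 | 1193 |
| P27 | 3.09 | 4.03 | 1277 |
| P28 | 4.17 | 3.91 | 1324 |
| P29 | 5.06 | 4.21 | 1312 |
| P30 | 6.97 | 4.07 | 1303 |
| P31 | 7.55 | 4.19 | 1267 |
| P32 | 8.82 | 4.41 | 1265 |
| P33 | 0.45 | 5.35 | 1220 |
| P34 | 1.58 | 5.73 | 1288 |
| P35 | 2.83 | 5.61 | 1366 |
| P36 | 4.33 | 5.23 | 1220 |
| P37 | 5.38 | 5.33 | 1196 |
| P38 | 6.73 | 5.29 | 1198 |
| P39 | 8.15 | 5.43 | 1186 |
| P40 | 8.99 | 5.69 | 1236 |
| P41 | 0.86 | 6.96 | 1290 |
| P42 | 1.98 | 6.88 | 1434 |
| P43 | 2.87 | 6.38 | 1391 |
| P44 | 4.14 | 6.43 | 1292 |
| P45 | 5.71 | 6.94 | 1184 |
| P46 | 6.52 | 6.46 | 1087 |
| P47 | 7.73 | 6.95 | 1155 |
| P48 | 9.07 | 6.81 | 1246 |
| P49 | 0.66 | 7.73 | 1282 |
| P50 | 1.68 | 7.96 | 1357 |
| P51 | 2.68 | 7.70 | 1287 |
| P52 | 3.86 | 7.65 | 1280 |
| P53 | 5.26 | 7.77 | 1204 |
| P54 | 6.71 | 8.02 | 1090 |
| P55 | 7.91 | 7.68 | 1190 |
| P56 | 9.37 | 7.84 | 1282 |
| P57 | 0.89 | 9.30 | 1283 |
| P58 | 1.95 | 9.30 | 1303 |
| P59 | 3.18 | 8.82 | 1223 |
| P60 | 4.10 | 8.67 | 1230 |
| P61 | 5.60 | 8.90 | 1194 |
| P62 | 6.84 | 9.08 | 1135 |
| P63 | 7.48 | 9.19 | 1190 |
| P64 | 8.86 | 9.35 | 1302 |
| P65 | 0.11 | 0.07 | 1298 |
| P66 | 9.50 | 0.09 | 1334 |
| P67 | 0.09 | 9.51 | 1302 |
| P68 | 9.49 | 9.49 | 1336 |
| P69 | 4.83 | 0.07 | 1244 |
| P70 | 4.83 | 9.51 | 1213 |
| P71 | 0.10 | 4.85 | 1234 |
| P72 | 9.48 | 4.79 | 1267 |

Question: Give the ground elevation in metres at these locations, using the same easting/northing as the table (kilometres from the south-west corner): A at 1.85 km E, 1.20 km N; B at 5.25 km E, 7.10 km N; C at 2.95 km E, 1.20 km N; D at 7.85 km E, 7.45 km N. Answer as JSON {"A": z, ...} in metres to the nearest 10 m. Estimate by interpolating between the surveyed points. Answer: {"A": 1160, "B": 1210, "C": 1170, "D": 1190}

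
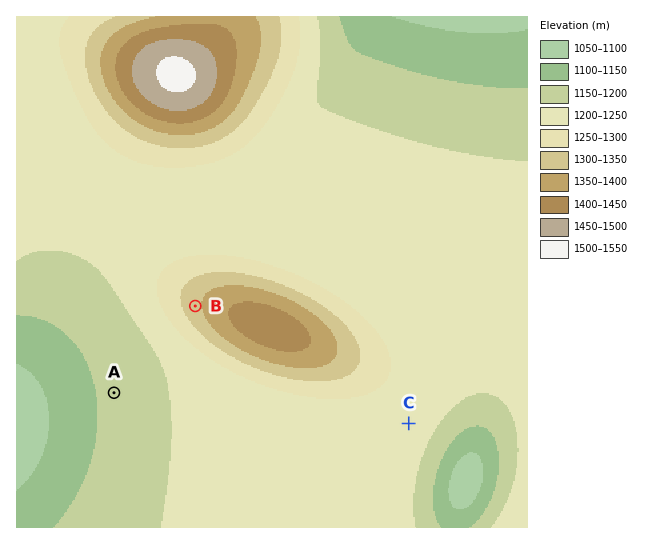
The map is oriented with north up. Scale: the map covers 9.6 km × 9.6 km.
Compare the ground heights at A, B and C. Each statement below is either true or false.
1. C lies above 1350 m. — false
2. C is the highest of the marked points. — false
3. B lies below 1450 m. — true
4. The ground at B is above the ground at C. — true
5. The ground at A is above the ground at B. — false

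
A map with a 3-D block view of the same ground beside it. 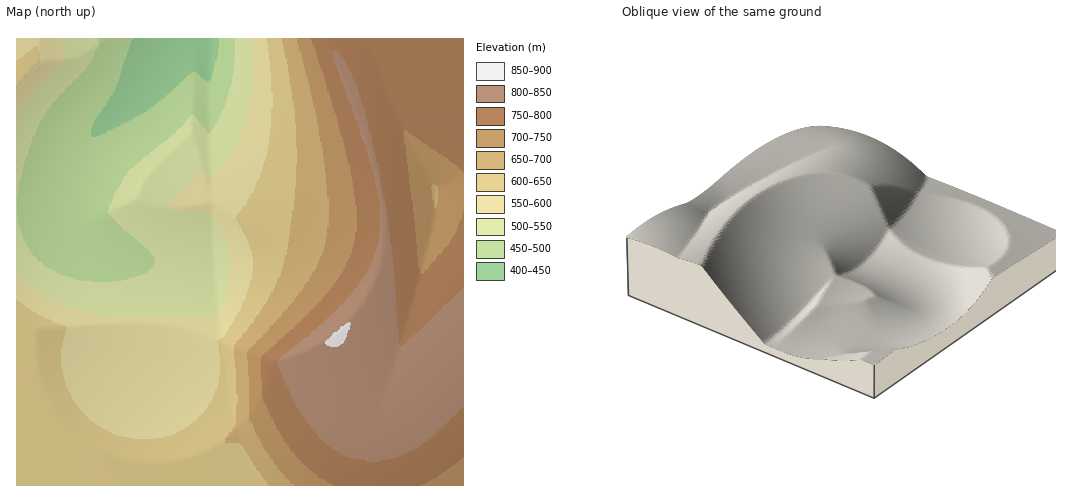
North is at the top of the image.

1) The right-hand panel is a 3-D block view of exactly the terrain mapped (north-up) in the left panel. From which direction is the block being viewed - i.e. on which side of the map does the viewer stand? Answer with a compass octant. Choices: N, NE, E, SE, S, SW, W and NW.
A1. NW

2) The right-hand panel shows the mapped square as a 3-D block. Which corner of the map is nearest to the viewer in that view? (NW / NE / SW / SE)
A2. NW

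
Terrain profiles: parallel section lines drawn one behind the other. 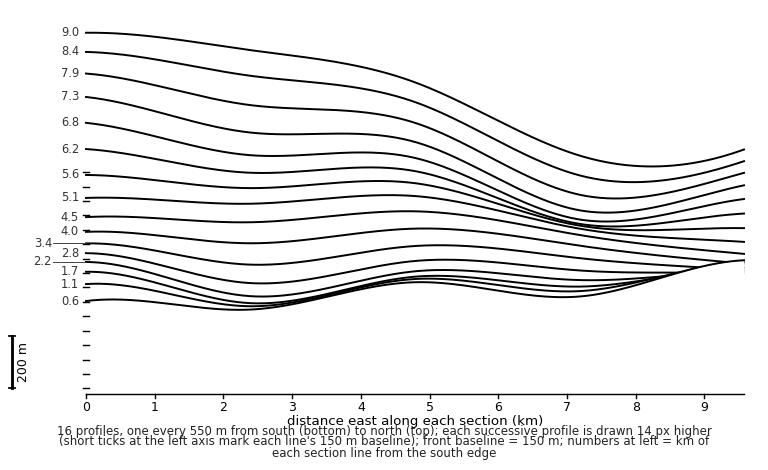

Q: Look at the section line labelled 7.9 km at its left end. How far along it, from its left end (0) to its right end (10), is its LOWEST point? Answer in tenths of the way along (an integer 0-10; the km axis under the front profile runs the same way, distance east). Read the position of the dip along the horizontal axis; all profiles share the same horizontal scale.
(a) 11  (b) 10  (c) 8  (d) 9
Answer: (c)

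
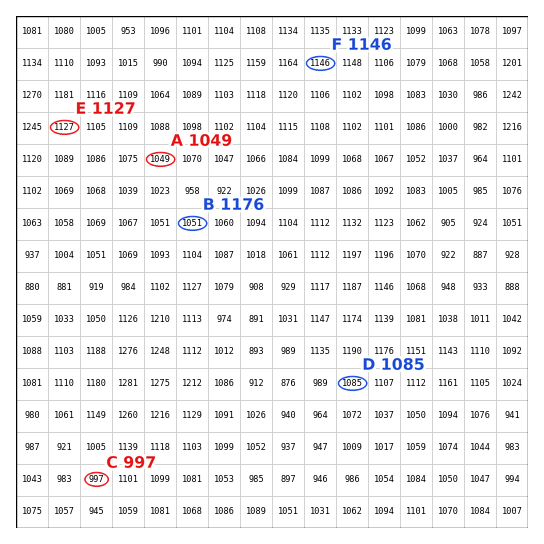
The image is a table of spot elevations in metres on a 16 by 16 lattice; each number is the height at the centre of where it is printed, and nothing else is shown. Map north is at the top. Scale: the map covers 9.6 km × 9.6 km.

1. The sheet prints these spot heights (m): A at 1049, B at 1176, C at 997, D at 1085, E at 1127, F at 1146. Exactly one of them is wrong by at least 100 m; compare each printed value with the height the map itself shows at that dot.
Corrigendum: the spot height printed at B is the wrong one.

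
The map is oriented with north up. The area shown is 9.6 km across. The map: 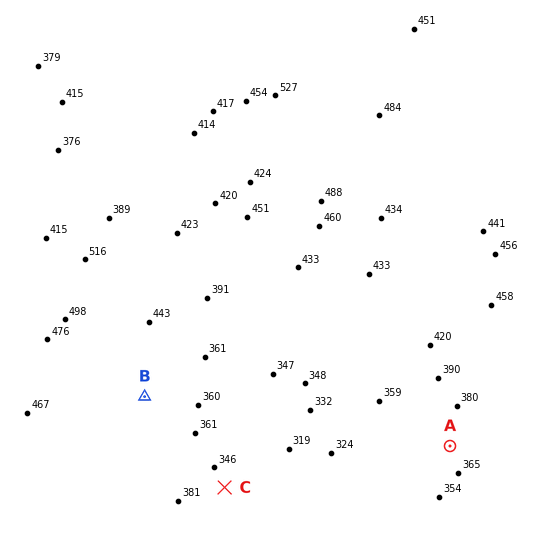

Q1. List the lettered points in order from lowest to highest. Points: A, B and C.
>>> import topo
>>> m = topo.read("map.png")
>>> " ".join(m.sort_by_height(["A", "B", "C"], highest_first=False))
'C A B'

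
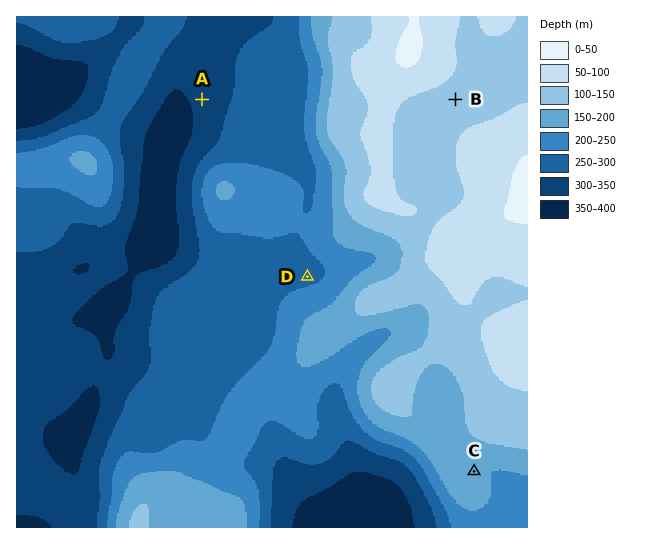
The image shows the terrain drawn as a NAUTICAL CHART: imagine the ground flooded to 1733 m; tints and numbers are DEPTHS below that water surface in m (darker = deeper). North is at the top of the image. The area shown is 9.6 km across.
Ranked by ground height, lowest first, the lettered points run A D C B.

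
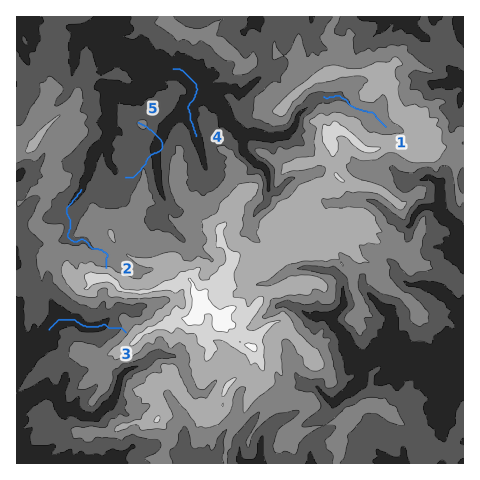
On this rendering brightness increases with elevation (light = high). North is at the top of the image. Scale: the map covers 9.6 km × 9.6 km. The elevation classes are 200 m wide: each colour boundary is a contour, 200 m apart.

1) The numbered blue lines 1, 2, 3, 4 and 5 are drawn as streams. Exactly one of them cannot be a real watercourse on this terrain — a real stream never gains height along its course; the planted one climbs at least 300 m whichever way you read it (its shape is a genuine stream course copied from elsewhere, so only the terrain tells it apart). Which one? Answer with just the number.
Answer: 5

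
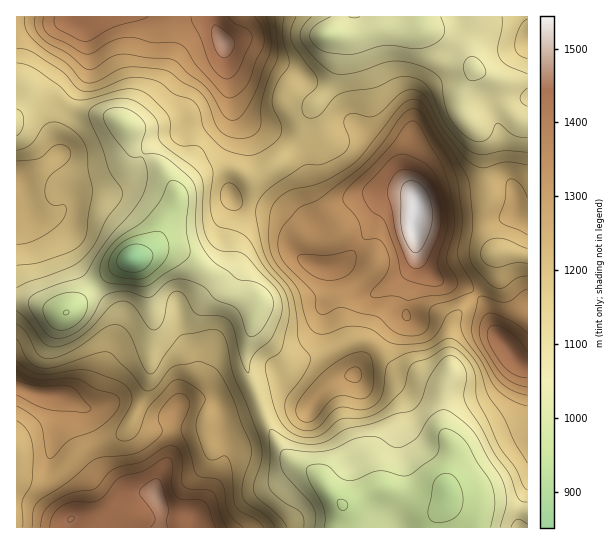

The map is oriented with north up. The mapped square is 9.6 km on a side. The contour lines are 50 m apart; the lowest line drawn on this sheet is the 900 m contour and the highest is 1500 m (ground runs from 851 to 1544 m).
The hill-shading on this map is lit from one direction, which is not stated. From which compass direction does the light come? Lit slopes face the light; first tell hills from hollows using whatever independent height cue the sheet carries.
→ SW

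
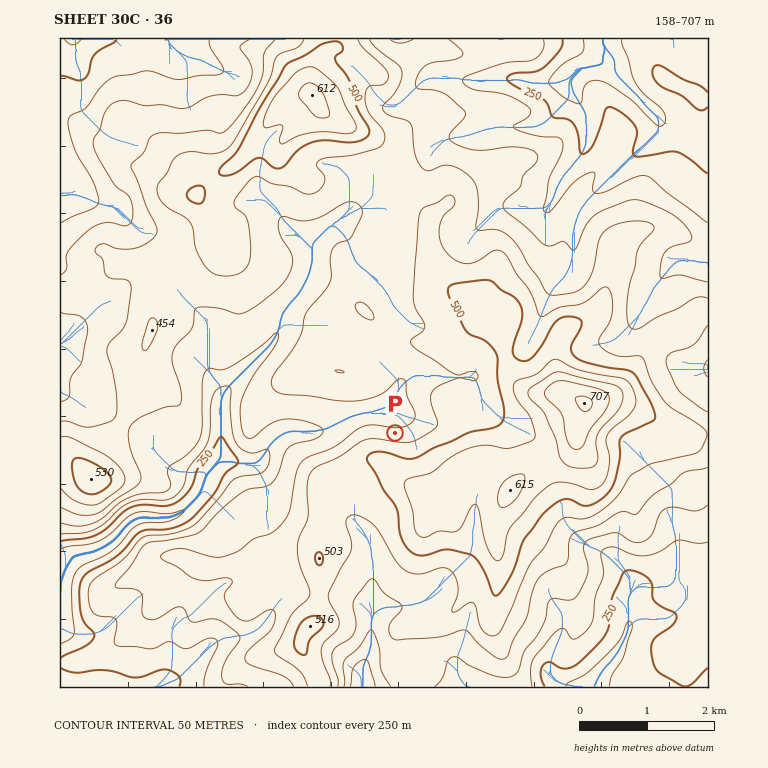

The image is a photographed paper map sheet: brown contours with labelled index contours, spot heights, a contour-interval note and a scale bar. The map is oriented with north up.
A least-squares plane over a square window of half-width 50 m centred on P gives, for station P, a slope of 13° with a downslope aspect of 3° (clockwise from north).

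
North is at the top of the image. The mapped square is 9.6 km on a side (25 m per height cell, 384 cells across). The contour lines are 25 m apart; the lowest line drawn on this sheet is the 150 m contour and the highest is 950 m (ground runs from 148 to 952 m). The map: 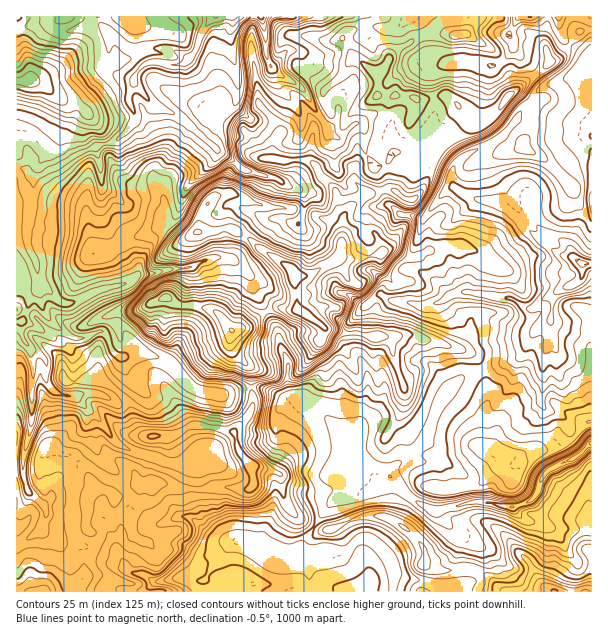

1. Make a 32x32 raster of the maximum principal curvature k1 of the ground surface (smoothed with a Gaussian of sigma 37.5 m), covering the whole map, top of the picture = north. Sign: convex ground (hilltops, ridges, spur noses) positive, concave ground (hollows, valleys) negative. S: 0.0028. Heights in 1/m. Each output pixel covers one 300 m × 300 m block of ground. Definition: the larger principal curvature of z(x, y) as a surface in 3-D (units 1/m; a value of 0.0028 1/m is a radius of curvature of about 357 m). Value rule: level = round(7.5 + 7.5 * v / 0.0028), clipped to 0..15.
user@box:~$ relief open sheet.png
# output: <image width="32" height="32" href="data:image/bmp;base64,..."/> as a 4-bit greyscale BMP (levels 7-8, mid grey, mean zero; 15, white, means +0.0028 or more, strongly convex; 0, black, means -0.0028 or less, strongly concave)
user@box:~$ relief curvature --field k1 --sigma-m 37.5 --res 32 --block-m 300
<image width="32" height="32" href="data:image/bmp;base64,Qk12AgAAAAAAAHYAAAAoAAAAIAAAACAAAAABAAQAAAAAAAACAAATCwAAEwsAABAAAAAAAAAAAAAAABEREQAiIiIAMzMzAERERABVVVUAZmZmAHd3dwCIiIgAmZmZAKqqqgC7u7sAzMzMAN3d3QDu7u4A////AKqamsvJiZqaiImIqYfKrcyYiZibuYmYeIiJiOzMmOmaiYiYmbqHh4iYmXfqh36pjaiZmZi9l3eL38efuInbh4q5qYmImZmJnpev+oisqduJq5mZmZq87cmIh4nO7c67mauIl6qYiJ7rd4iKqIma2c2smouomHf7ipiImIiZmc++zam53tmK6XmIeMiImpeZ3cybrbiN7Pp4iIeLiIiIiJ7Nmcimmnafd4iIjYh4mZqpzey8iKiWnLuKmp6XeJmqicrouJqIu+/O2bmbqHmYqYmdytmIqay4iPuJuZzamJiKu626fdiM62nf793JiYd5iczI3v6s3qvf37iYeKvdqauYmoiP+6qIjKn8mamIicm7mJuIe8mYh47Z/sqpmZuYq6ibuo/riHv8nr36uZmpq5mZepm678rfh3rHzpq5mZmbmHqJiZzLt4i7uq+biJmJnJiLmom5+b//u7qf6qiIiKyZmqqpuc/piI686/qIiHe7ioq9rLuNnNvp14iOmph7mZmpq5mohvy6uKuYjbiryXmIisqYqIn5udepmYe/uKeId5vKmompzbnMuZiYqfmYiJu6mamqiX+MuozM3Mmvq5jKmHmMupl/m8uJuXiIe/qHurl5u7e4r7yHy9h4eJp/16eLiJmtud/qu7icus3Hrpmoqpqpm6qv/LnKiImrq8ys"/>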